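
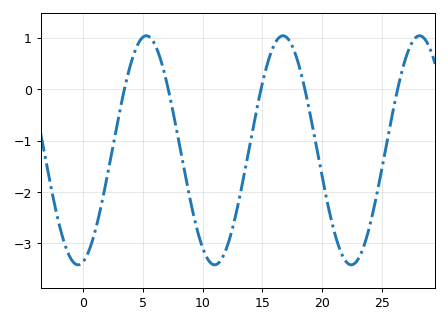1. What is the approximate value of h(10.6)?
-3.4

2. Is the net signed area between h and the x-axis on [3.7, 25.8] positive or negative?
negative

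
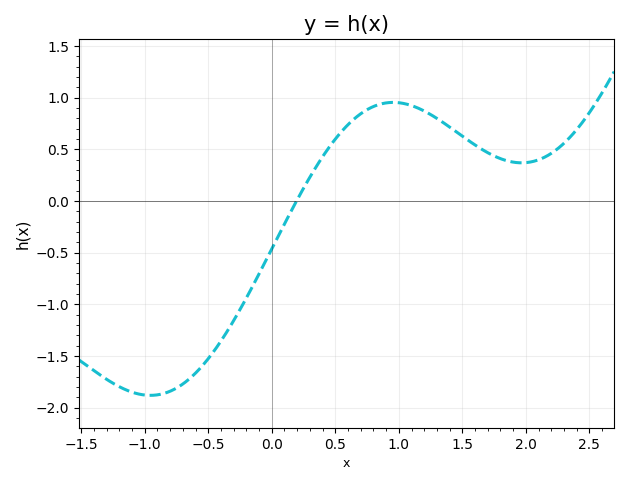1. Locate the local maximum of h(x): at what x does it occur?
0.955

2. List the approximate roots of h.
0.194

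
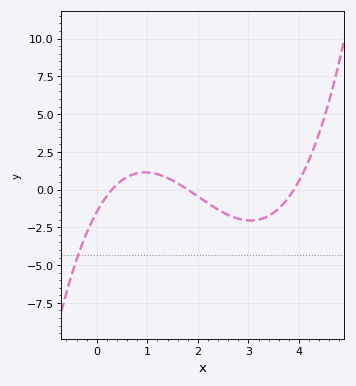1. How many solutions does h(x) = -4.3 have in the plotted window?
1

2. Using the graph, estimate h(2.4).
-1.5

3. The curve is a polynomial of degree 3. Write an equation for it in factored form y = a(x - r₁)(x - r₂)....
y = 0.7(x - 0.3)(x - 1.8)(x - 3.9)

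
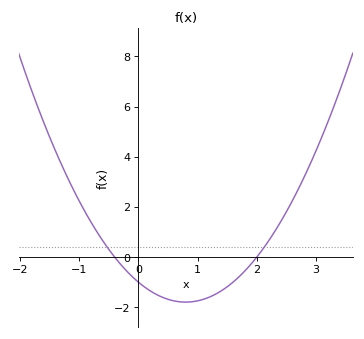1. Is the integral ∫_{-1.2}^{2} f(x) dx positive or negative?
negative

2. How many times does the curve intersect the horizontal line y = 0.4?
2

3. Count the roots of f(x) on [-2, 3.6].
2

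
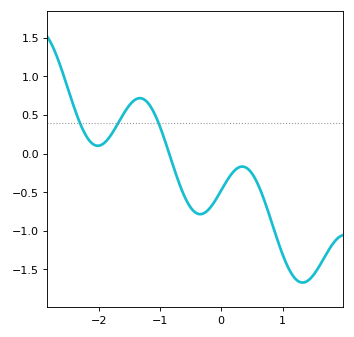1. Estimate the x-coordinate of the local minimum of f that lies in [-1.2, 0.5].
-0.344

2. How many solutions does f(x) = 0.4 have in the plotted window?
3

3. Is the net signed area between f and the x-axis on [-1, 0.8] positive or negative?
negative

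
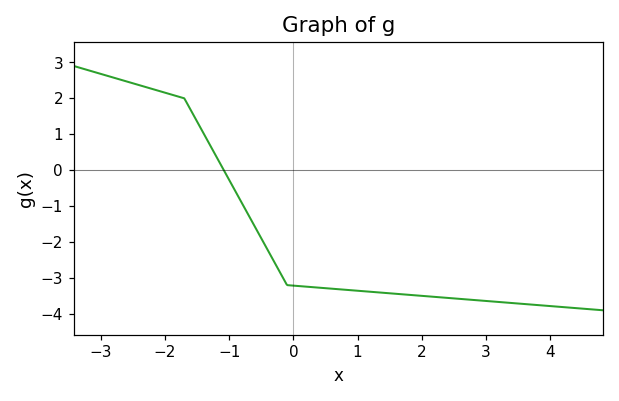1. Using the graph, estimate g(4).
-3.78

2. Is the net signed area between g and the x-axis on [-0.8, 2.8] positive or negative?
negative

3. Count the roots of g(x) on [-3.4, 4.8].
1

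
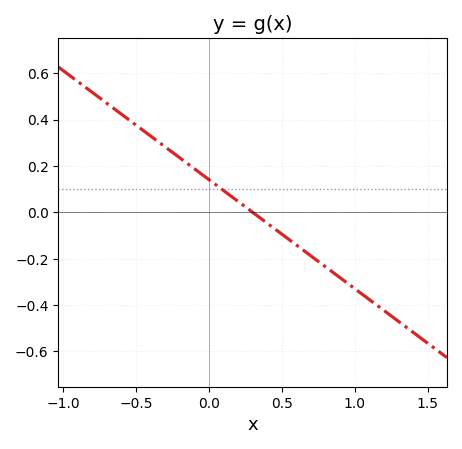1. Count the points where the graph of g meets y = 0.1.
1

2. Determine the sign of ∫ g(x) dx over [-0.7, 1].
positive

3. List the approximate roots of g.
0.3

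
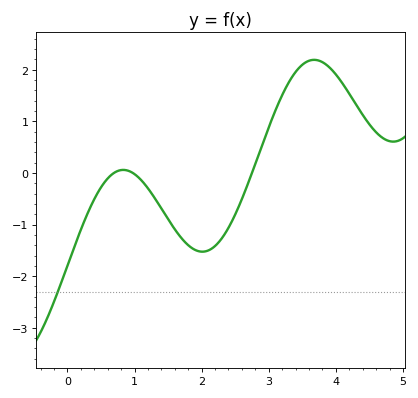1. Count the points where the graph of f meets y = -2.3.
1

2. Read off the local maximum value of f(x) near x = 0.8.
0.058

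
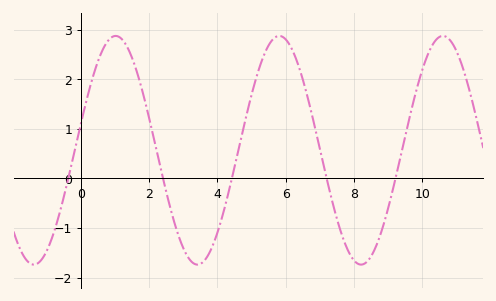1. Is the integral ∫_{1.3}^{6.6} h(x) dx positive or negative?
positive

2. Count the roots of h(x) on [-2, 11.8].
5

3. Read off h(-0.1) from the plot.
0.821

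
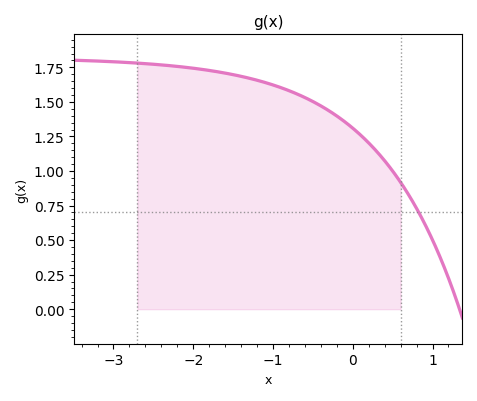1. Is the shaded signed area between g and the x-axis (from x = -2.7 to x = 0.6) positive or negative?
positive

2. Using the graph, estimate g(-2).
1.74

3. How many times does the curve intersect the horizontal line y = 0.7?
1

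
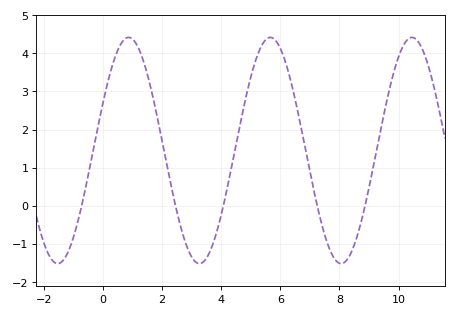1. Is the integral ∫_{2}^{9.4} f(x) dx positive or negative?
positive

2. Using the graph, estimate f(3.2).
-1.51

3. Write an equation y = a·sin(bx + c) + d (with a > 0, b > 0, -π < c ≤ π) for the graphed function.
y = 2.97sin(1.31x + 0.44) + 1.45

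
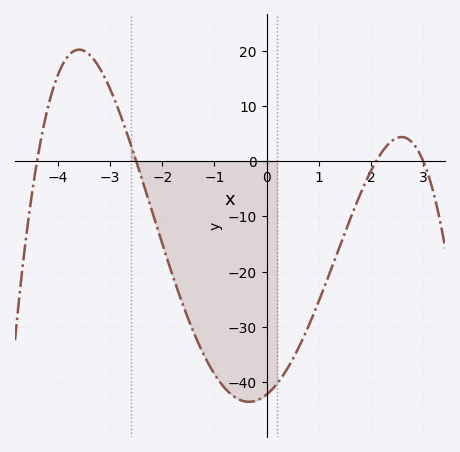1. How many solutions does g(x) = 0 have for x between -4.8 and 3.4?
4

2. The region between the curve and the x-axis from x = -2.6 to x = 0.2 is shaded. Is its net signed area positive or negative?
negative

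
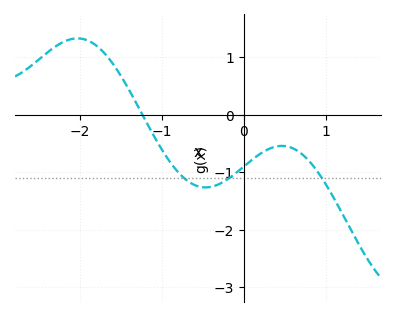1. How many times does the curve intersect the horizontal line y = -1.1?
3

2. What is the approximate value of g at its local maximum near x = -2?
1.33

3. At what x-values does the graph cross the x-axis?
-1.23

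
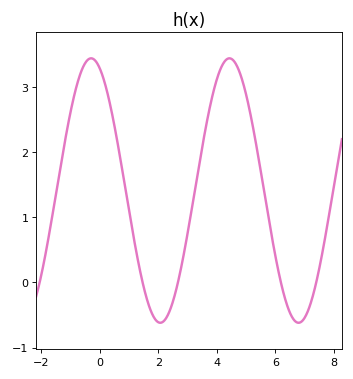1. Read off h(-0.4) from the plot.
3.4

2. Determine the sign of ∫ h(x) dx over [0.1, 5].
positive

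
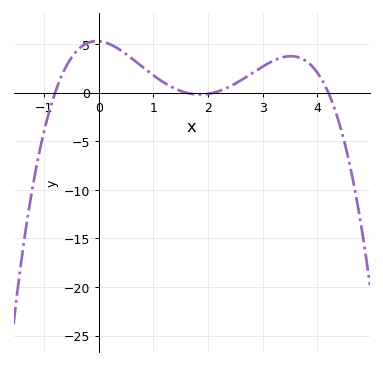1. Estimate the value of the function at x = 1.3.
0.687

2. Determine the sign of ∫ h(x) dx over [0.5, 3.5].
positive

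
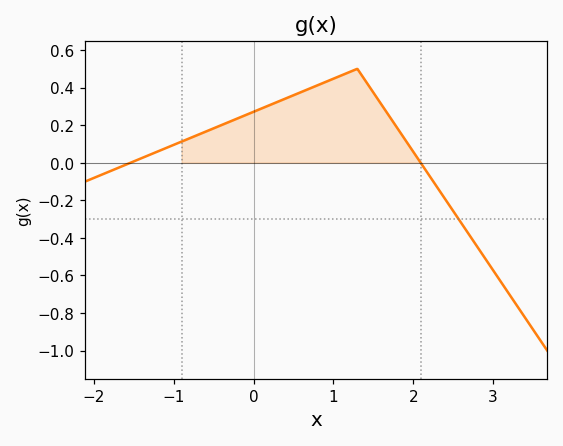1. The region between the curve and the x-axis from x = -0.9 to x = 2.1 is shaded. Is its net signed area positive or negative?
positive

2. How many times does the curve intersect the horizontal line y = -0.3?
1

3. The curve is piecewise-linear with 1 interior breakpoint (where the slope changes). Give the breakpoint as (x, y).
(1.3, 0.5)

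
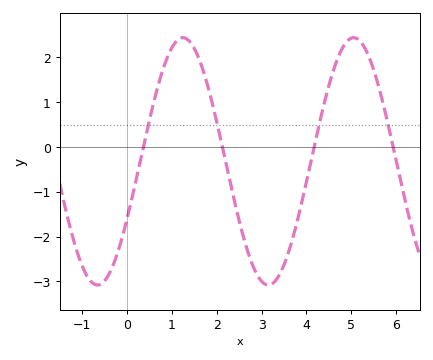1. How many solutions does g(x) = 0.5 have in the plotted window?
4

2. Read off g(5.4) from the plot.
2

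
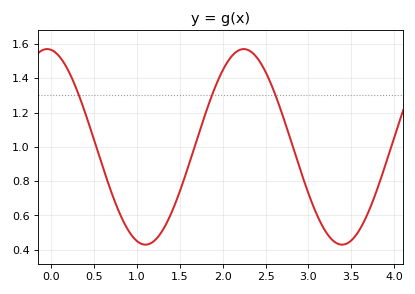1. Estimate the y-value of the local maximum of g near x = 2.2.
1.57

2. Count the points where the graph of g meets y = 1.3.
3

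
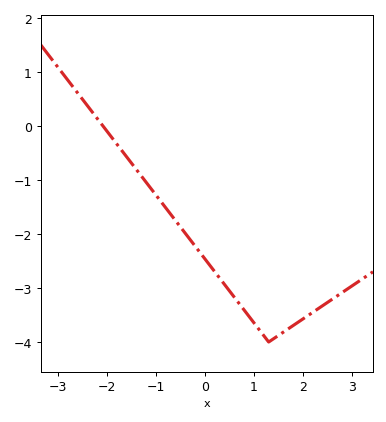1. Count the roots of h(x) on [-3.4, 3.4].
1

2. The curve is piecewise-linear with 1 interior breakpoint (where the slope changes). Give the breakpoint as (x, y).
(1.3, -4)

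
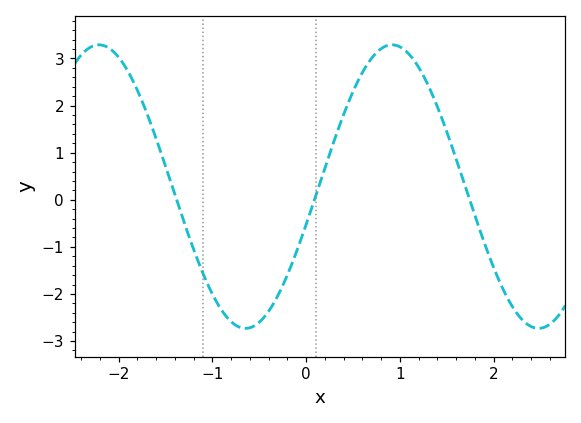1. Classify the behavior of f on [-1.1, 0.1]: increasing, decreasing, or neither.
neither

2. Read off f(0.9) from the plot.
3.3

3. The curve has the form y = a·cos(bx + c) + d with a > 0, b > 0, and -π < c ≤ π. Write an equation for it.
y = 3.01cos(2x - 1.8) + 0.28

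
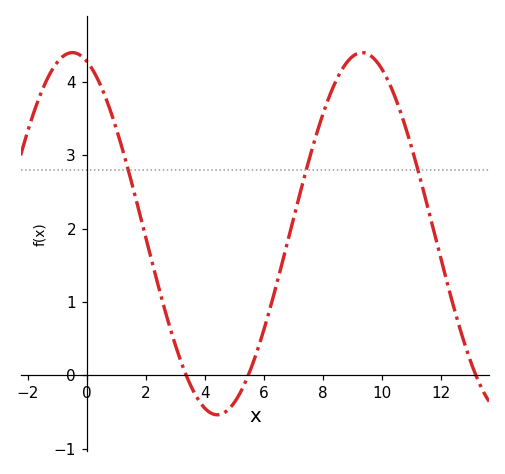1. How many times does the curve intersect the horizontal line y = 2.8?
3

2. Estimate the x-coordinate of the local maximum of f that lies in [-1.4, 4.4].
-0.485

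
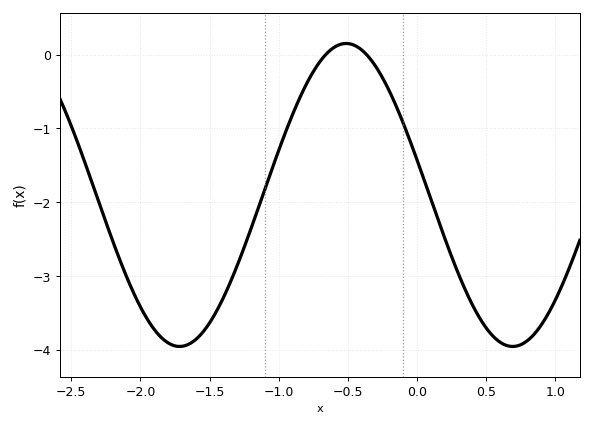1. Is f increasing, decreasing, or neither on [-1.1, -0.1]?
neither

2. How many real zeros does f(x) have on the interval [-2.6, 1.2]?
2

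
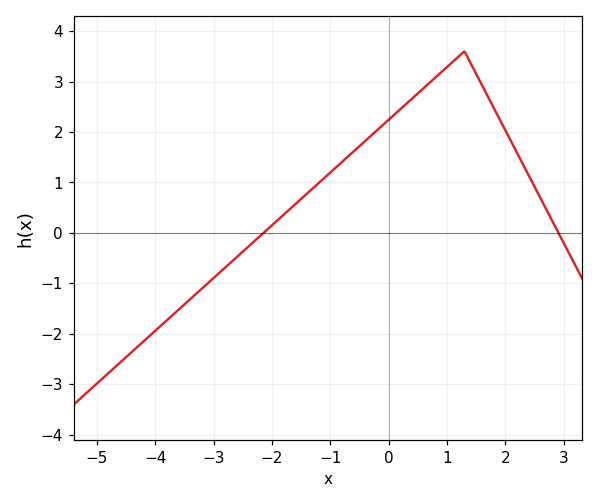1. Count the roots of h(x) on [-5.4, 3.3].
2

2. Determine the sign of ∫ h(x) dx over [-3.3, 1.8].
positive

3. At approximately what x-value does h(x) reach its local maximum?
1.3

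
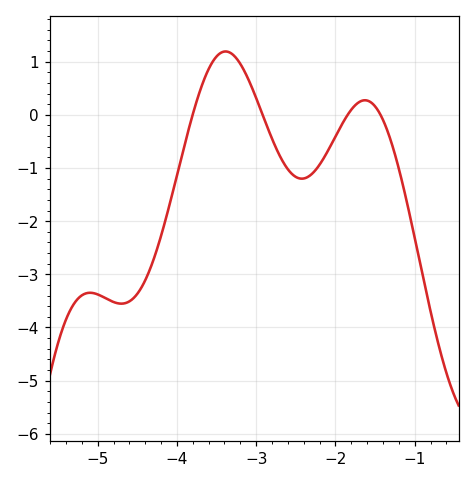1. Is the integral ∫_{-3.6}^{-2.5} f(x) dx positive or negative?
positive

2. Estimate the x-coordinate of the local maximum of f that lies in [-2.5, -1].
-1.63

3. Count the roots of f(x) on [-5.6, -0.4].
4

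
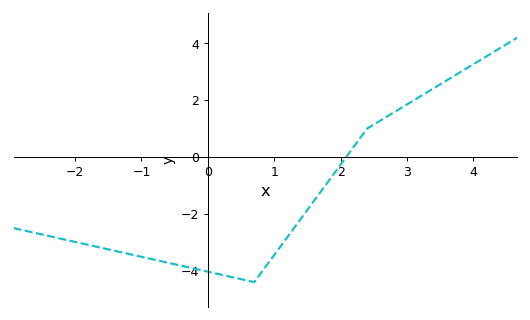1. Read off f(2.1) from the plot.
0.047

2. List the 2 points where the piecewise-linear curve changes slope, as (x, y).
(0.7, -4.4); (2.4, 1)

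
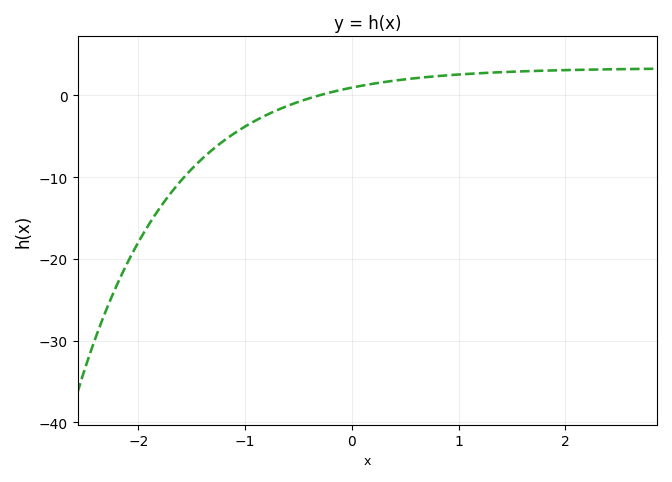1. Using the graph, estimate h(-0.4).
-0.357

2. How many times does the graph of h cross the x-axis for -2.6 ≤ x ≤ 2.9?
1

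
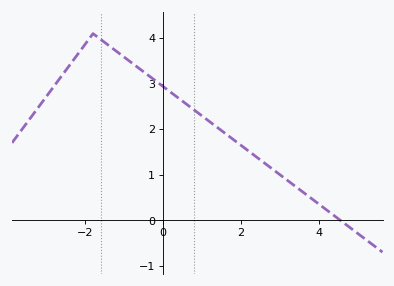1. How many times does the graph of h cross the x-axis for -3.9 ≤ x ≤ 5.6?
1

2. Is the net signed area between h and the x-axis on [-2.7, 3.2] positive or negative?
positive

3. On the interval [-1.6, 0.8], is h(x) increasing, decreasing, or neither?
decreasing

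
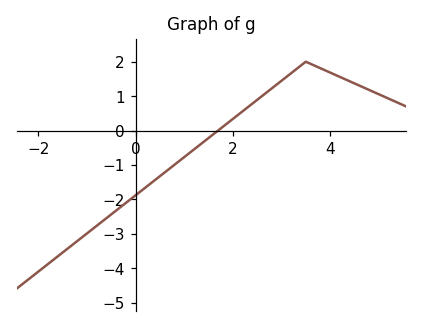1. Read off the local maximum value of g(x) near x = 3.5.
2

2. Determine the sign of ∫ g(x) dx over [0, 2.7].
negative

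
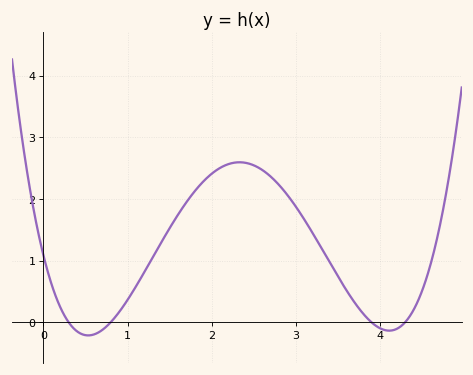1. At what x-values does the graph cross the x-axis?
0.3, 0.8, 3.9, 4.3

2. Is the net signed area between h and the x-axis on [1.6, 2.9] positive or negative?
positive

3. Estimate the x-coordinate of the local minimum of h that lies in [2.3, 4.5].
4.11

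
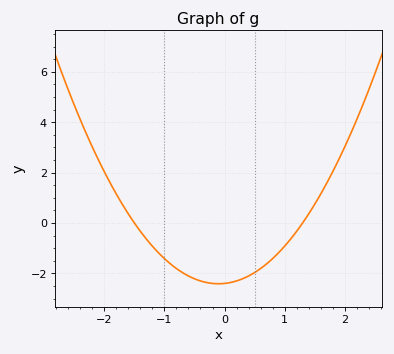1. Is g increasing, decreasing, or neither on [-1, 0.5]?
neither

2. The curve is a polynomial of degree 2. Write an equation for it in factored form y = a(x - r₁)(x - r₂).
y = 1.23(x + 1.5)(x - 1.3)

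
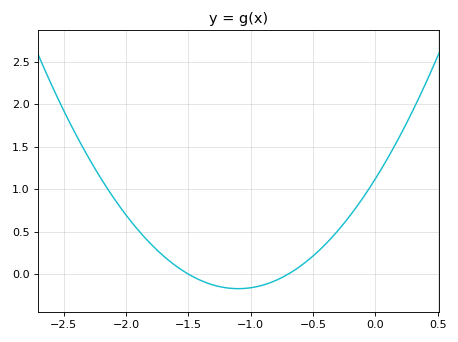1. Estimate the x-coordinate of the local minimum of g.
-1.1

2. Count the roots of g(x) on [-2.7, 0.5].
2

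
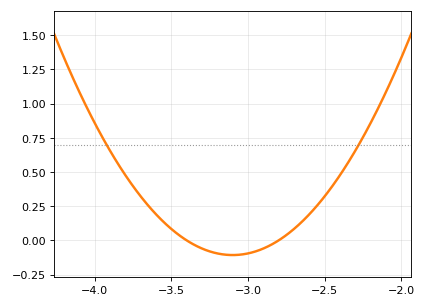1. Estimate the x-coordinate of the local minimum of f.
-3.1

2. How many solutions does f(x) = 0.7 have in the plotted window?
2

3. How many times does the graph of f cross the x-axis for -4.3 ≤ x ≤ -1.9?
2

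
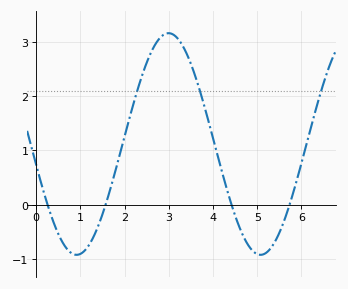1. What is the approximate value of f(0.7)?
-0.8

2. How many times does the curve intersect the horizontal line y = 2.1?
3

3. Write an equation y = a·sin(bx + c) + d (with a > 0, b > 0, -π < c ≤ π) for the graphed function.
y = 2.05sin(1.5x - 3) + 1.12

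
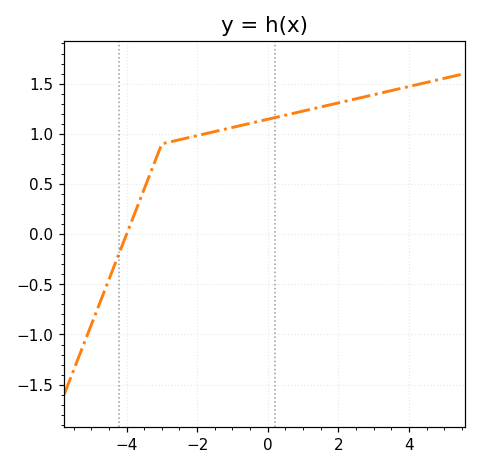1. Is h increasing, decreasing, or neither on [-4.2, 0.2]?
increasing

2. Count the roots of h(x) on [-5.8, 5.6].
1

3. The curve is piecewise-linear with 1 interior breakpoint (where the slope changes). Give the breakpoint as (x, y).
(-3, 0.9)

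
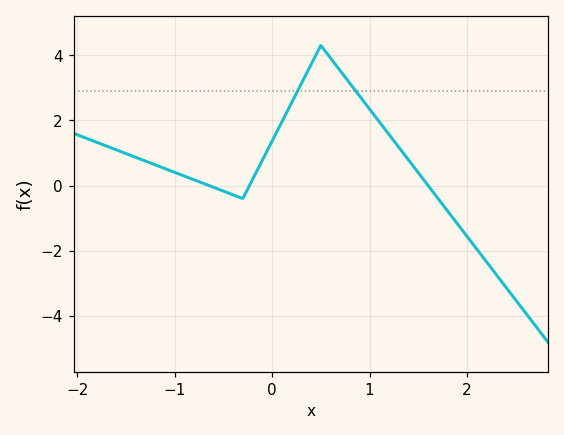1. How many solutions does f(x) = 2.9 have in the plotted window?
2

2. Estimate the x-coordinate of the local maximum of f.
0.499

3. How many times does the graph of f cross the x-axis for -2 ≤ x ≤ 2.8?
3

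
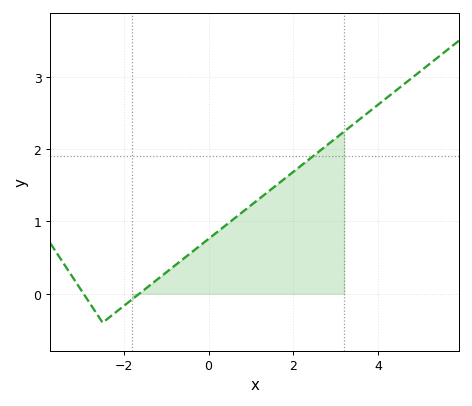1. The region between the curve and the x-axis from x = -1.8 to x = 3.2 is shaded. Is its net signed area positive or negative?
positive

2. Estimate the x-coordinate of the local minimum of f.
-2.5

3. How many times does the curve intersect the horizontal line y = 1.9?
1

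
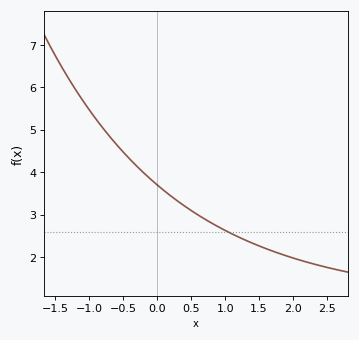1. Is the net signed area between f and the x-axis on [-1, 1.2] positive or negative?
positive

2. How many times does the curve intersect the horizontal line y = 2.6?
1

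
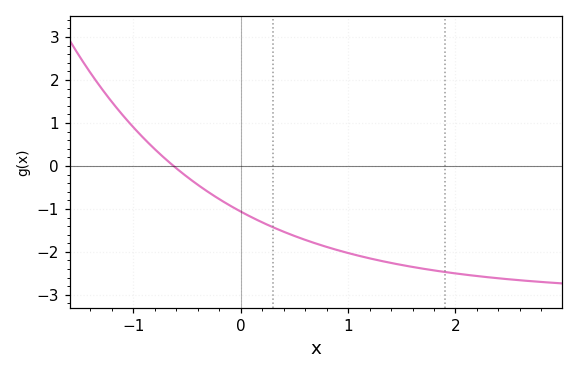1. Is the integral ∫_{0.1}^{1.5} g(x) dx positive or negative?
negative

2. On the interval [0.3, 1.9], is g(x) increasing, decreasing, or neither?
decreasing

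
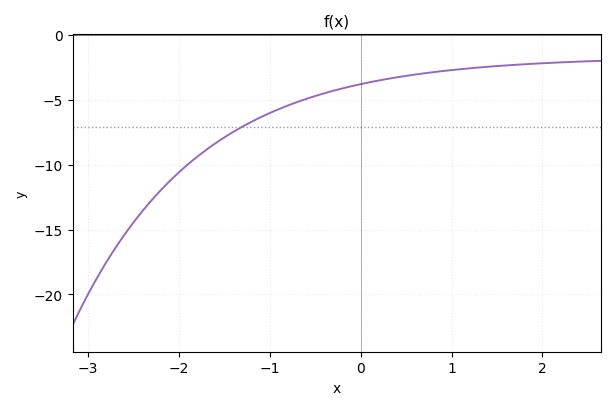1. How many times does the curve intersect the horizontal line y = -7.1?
1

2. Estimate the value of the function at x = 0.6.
-3.05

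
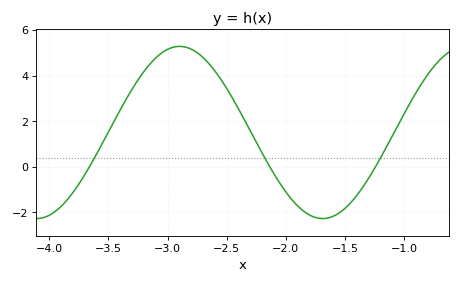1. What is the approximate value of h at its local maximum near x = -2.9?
5.2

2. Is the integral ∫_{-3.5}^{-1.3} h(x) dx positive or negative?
positive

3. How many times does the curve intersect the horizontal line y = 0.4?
3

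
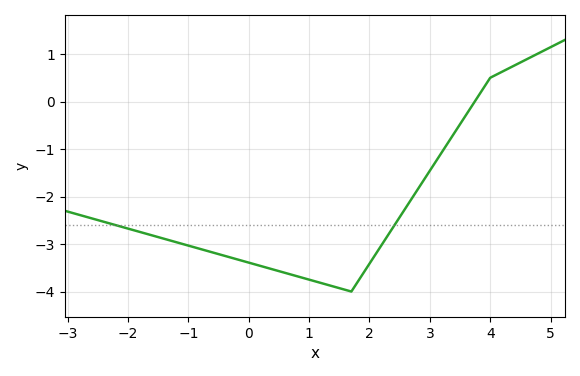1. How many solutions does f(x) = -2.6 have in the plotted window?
2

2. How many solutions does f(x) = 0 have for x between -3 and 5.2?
1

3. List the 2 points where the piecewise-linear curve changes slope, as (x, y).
(1.7, -4); (4, 0.5)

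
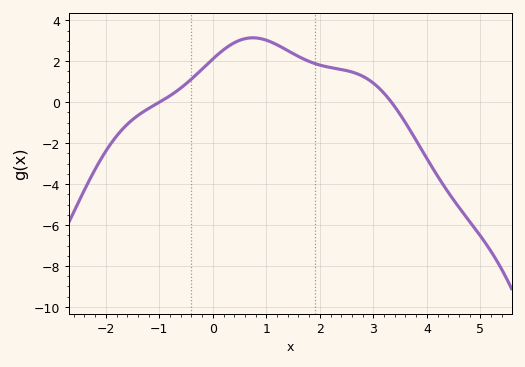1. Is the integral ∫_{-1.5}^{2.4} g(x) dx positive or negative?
positive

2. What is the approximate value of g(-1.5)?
-0.849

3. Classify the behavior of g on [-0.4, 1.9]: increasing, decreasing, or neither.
neither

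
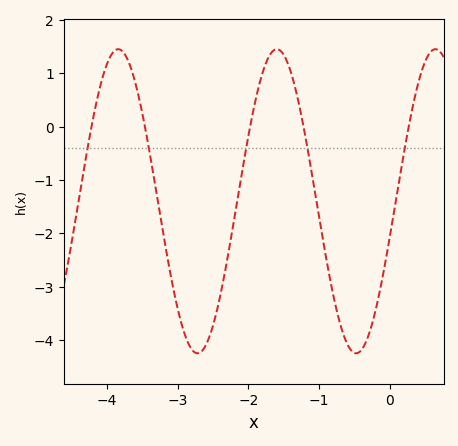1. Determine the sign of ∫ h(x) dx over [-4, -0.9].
negative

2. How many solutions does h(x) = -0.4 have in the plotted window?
5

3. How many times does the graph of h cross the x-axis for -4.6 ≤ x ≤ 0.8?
5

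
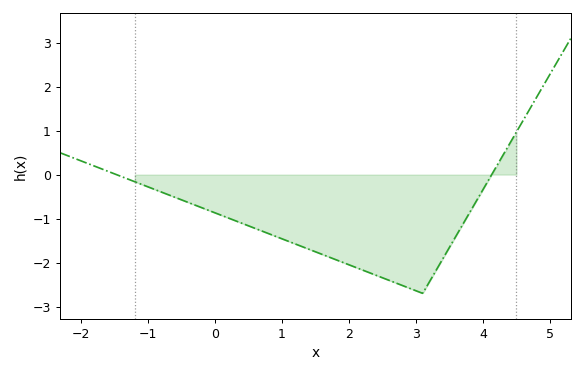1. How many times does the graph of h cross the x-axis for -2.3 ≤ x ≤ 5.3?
2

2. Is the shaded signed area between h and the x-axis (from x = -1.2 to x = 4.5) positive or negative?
negative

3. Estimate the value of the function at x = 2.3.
-2.2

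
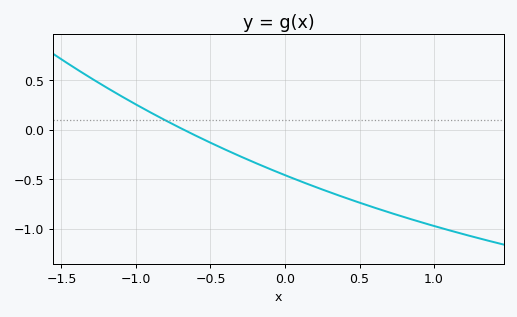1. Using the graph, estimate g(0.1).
-0.5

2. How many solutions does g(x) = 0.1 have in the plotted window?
1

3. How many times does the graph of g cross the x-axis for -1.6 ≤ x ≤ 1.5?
1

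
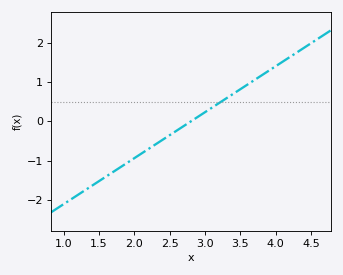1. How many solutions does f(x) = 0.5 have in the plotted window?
1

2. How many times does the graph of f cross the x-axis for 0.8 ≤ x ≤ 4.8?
1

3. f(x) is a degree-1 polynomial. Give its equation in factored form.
y = 1.17(x - 2.8)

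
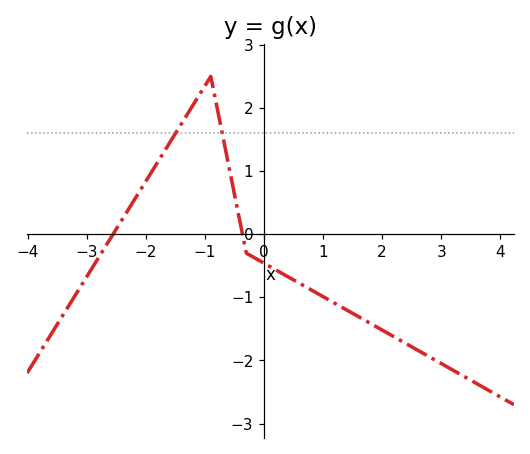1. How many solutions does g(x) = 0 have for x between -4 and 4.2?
2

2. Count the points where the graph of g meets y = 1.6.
2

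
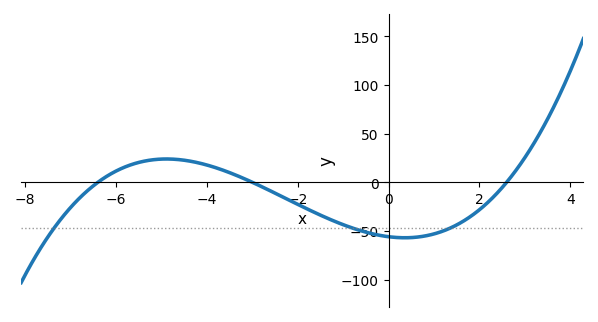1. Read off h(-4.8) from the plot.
23.9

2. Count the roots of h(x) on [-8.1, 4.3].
3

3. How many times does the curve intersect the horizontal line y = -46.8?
3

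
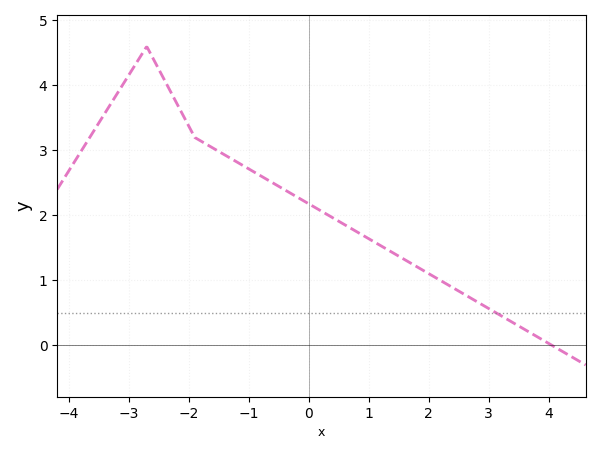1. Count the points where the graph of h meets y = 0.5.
1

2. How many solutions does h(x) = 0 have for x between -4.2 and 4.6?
1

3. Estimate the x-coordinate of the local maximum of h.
-2.7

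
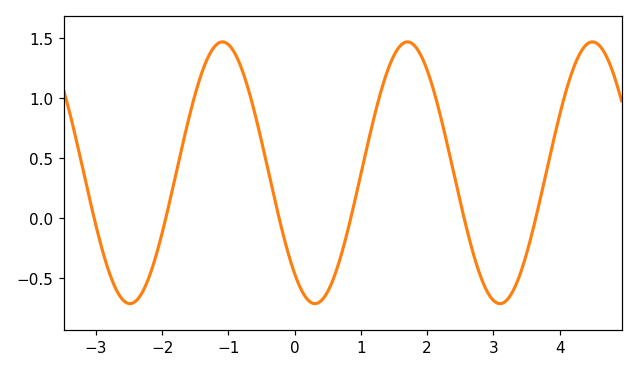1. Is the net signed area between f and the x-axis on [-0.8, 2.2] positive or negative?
positive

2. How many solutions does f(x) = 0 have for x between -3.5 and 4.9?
6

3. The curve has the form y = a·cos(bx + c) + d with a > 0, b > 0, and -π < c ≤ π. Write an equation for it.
y = 1.09cos(2.25x + 2.45) + 0.38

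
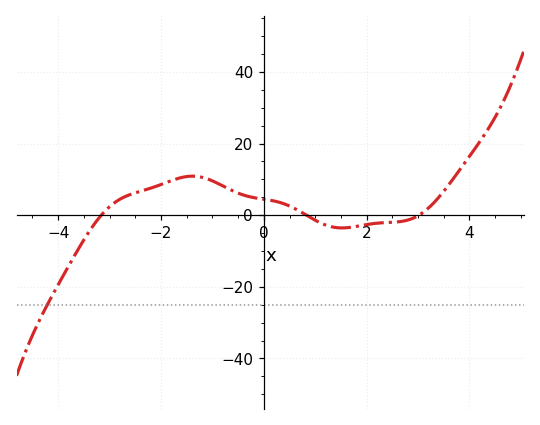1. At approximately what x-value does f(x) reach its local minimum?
1.52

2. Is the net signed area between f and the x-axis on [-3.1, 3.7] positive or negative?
positive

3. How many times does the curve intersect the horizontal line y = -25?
1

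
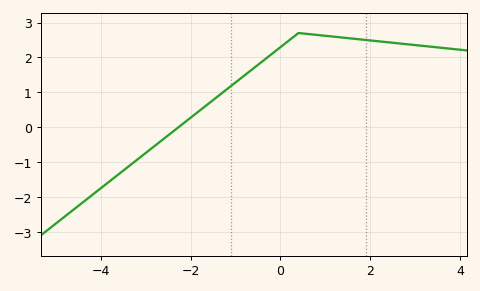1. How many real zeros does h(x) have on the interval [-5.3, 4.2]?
1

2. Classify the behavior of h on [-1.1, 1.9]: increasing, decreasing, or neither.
neither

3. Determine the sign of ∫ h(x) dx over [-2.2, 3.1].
positive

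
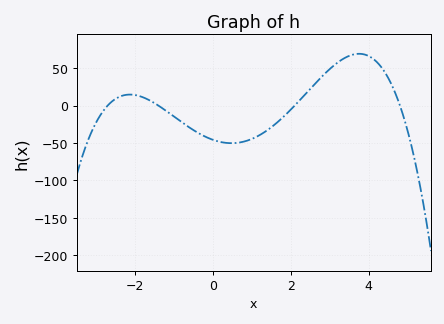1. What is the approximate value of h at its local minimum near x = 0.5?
-50.2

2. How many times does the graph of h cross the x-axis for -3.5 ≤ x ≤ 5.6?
4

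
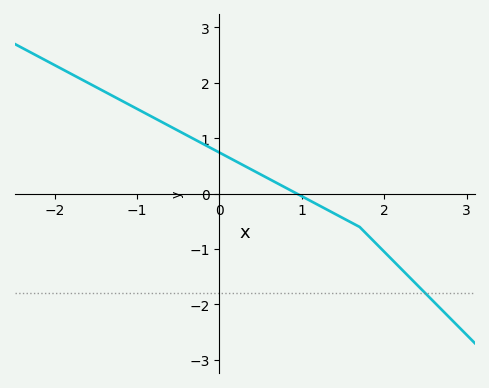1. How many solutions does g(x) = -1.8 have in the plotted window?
1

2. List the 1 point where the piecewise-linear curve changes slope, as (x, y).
(1.7, -0.6)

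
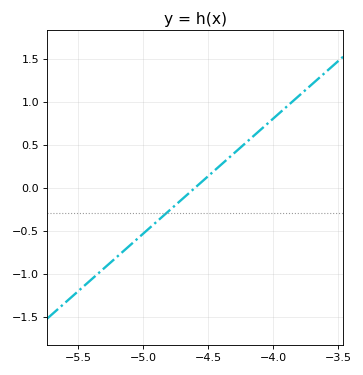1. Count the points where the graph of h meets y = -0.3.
1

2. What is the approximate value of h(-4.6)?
0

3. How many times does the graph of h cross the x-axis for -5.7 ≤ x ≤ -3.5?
1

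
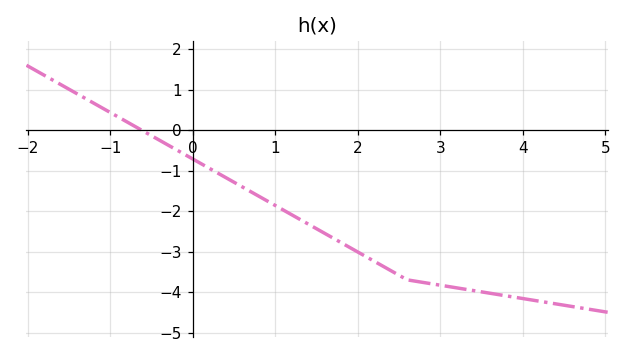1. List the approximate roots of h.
-0.6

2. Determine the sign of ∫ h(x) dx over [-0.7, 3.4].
negative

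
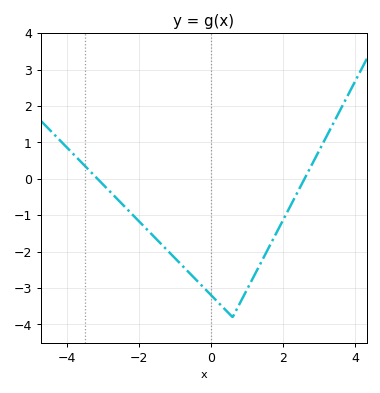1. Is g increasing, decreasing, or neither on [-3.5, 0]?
decreasing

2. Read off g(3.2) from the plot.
1.1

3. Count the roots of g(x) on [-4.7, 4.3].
2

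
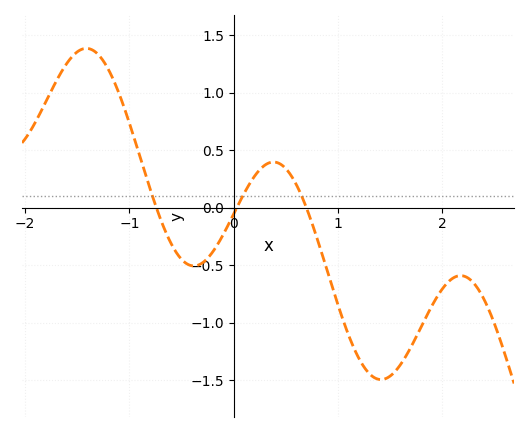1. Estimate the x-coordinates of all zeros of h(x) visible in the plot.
-0.742, 0.03, 0.697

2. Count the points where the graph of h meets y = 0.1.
3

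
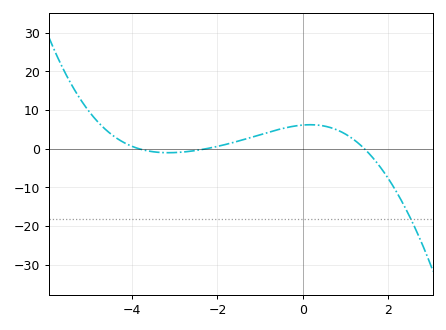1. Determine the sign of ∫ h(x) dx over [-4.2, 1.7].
positive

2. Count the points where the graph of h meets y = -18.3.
1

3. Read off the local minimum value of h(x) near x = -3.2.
-1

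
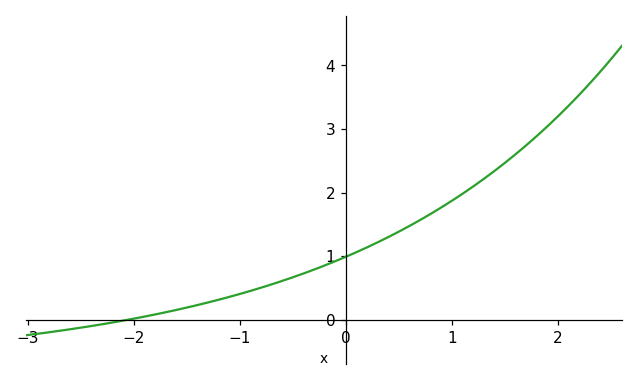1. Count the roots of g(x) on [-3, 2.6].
1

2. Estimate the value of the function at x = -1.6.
0.2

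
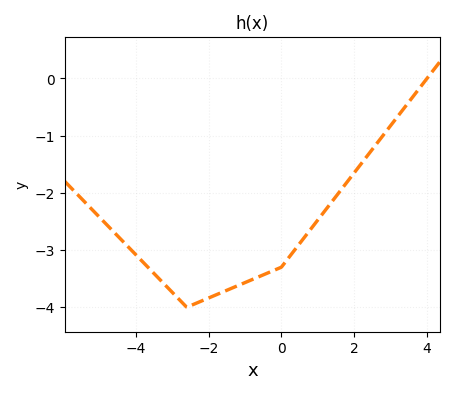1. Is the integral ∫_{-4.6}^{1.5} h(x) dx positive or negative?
negative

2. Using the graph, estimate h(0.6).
-2.8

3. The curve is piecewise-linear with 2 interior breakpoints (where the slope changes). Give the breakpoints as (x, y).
(-2.6, -4); (0, -3.3)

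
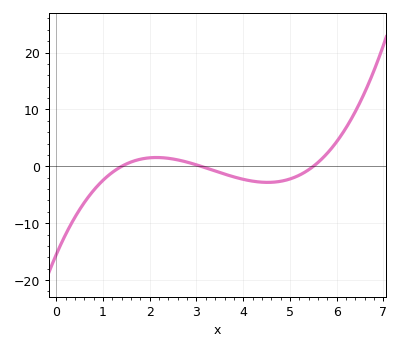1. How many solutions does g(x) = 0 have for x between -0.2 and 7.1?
3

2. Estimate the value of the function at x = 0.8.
-4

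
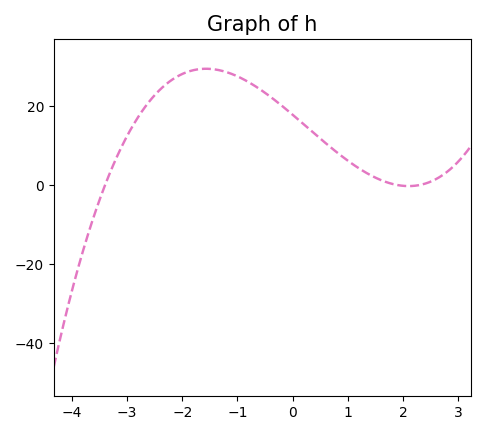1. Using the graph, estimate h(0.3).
14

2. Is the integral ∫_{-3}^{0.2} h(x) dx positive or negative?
positive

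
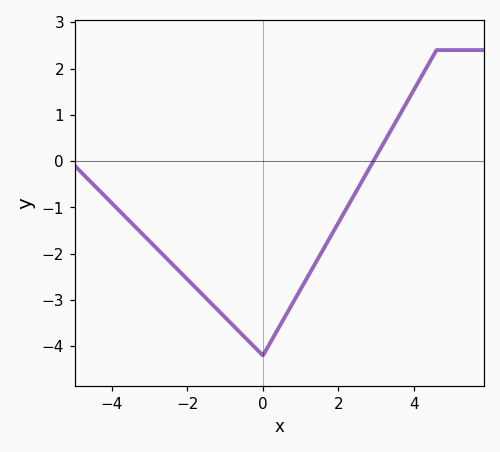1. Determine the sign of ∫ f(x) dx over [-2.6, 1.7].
negative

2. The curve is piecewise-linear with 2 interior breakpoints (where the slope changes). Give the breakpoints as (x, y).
(0, -4.2); (4.6, 2.4)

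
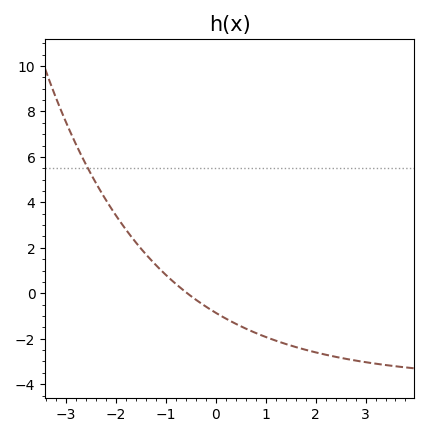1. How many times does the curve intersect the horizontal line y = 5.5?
1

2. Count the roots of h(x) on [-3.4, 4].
1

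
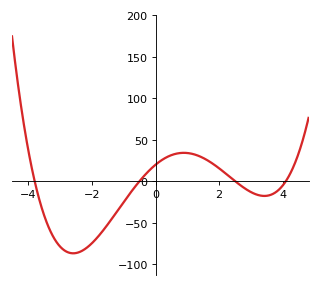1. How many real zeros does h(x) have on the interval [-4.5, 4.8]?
4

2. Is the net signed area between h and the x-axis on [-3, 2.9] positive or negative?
negative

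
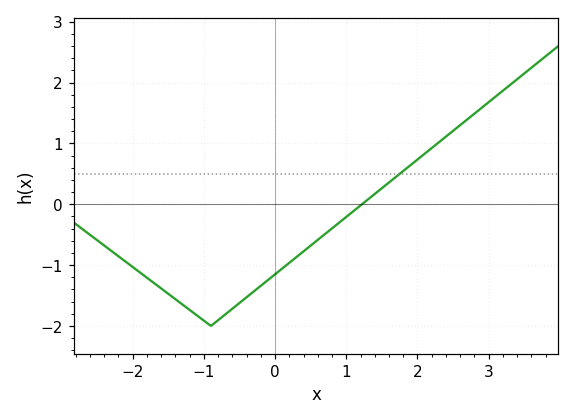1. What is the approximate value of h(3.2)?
1.87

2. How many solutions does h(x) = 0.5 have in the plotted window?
1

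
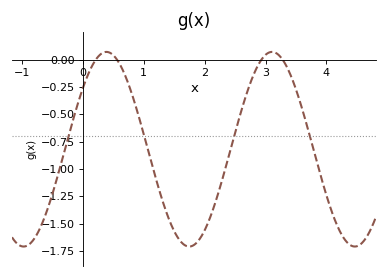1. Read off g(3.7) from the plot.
-0.645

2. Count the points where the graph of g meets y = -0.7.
4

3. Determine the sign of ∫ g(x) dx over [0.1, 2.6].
negative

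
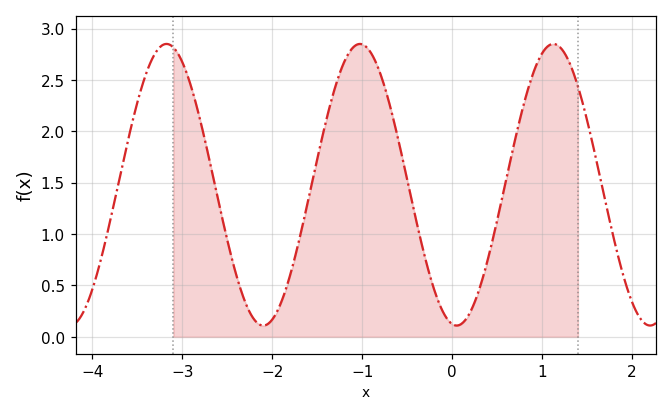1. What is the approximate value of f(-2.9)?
2.45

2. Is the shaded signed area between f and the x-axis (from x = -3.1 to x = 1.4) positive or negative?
positive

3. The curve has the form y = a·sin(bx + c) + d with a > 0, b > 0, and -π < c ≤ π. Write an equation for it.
y = 1.37sin(2.9x - 1.7) + 1.48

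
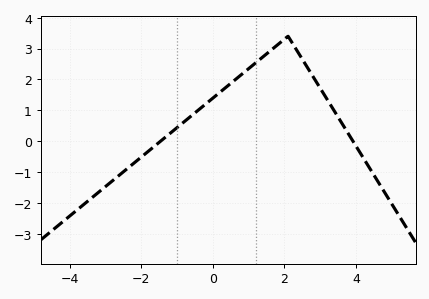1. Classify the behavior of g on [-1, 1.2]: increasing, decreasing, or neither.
increasing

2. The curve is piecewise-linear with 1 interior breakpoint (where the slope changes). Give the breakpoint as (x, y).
(2.1, 3.4)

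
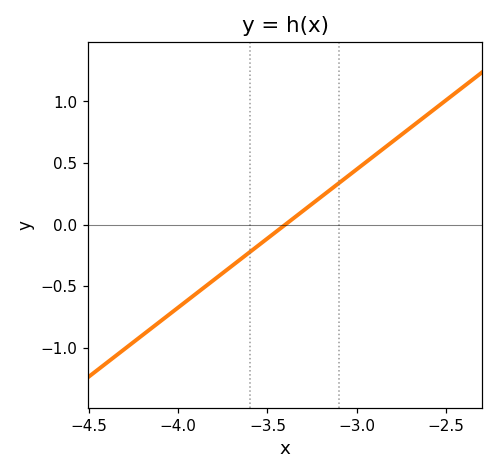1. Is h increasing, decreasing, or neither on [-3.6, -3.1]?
increasing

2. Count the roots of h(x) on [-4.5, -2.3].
1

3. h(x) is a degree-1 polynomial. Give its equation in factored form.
y = 1.12(x + 3.4)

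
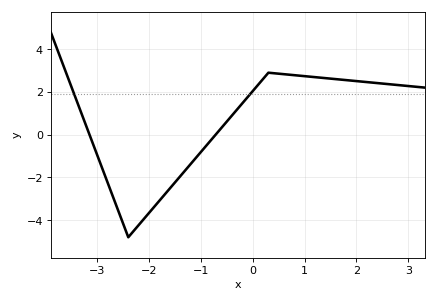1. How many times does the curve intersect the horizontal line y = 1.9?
2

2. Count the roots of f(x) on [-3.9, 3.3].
2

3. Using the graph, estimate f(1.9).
2.6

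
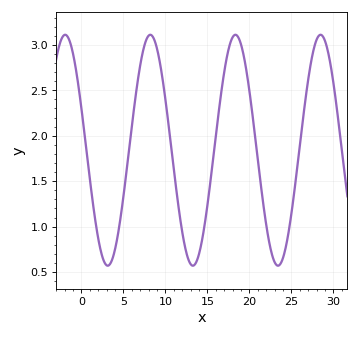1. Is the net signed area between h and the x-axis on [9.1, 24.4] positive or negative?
positive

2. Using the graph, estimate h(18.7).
3.08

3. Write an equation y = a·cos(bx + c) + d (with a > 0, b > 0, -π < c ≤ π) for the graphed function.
y = 1.27cos(0.62x + 1.2) + 1.84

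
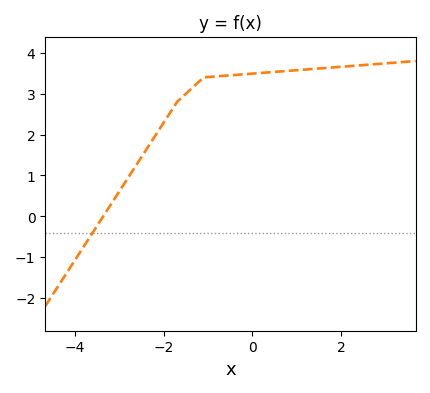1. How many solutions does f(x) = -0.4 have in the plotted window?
1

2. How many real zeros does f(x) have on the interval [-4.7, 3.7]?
1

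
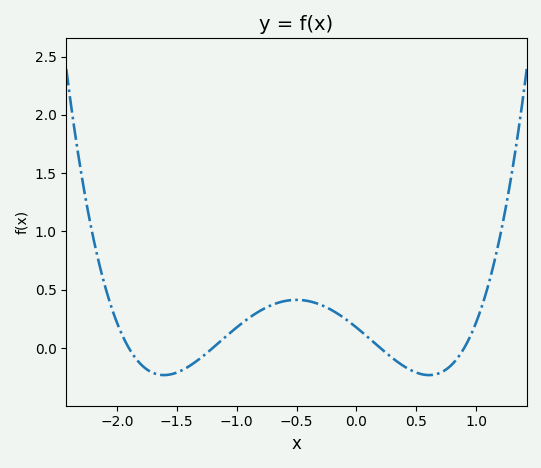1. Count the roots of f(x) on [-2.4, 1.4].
4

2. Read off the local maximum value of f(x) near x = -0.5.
0.413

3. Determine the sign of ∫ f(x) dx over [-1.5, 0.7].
positive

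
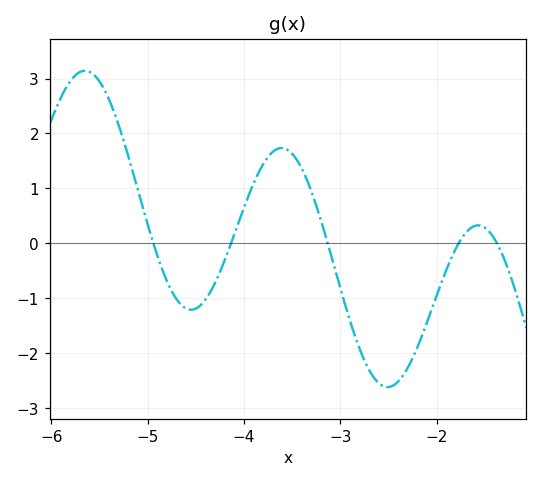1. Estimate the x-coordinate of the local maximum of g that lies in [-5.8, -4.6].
-5.7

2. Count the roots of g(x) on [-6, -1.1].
5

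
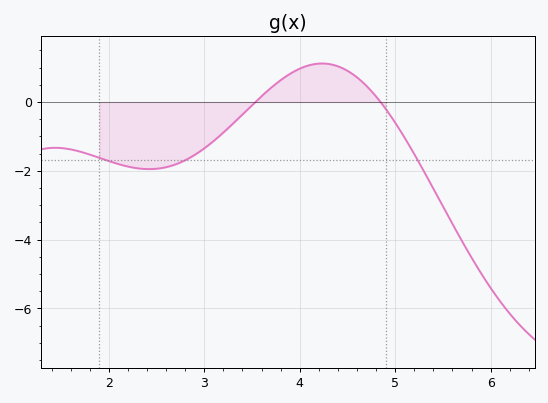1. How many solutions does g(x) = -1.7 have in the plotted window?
3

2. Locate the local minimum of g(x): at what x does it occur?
2.4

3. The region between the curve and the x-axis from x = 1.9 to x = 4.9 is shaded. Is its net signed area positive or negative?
negative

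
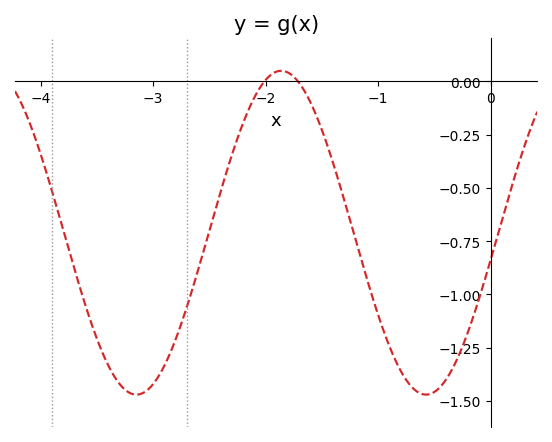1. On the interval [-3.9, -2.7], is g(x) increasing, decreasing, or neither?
neither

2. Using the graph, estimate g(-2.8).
-1.2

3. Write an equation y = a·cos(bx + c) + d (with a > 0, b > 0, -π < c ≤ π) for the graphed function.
y = 0.76cos(2.4x - 1.7) - 0.71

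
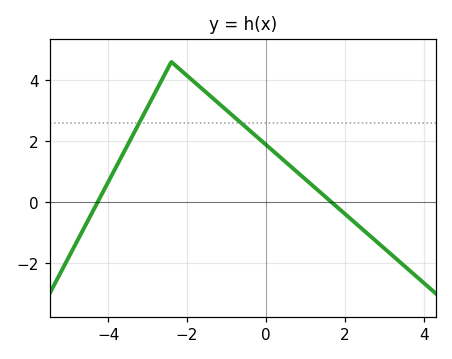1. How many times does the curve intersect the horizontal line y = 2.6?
2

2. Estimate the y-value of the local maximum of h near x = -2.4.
4.6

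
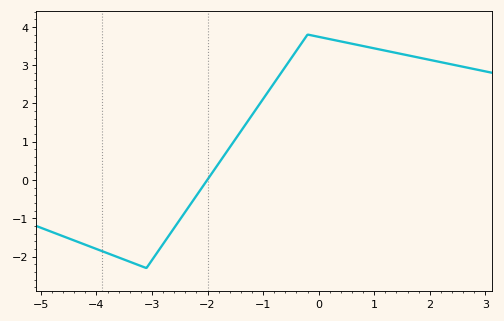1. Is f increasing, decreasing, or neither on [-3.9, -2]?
neither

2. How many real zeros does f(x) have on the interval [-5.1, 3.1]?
1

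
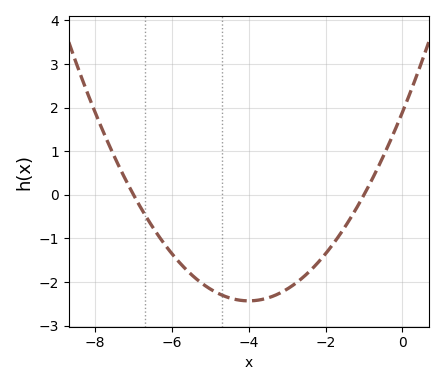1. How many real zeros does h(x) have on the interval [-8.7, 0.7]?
2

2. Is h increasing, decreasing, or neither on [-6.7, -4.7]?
decreasing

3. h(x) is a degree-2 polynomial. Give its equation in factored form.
y = 0.27(x + 7)(x + 1)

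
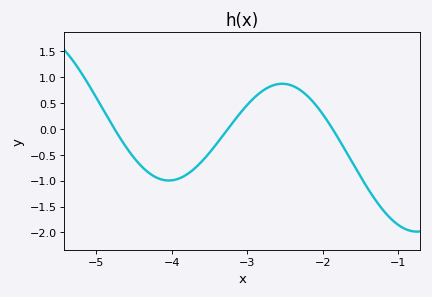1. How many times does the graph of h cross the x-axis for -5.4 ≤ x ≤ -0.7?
3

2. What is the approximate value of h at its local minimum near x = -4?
-1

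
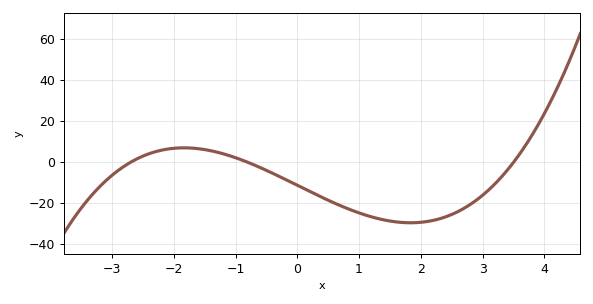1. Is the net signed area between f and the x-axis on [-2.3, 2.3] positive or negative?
negative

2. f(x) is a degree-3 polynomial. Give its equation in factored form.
y = 1.48(x + 2.7)(x + 0.8)(x - 3.5)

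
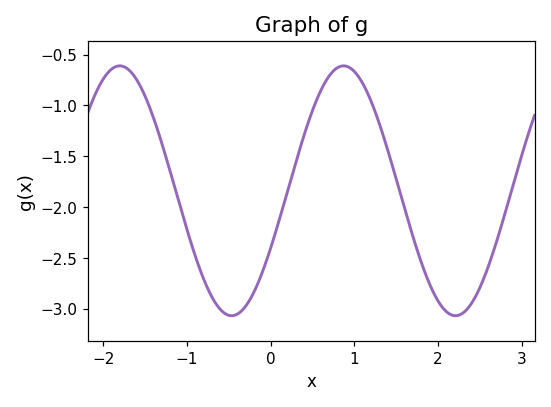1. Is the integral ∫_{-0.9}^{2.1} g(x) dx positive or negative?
negative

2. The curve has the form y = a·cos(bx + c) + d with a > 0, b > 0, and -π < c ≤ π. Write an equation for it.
y = 1.23cos(2.35x - 2.05) - 1.84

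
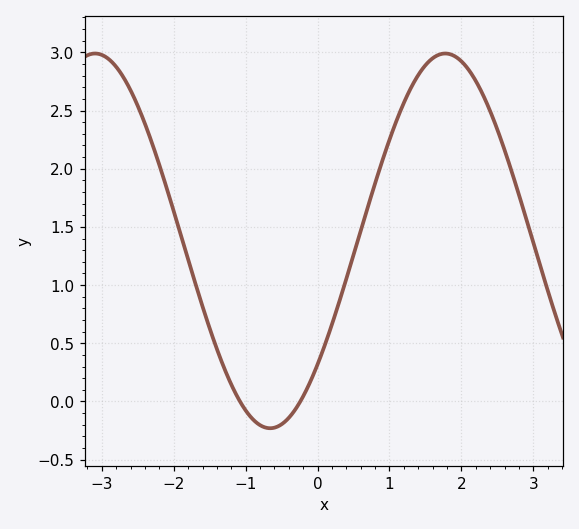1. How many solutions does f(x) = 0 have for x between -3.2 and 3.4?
2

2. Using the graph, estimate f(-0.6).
-0.225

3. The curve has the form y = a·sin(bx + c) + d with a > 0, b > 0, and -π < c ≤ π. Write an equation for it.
y = 1.61sin(1.29x - 0.72) + 1.38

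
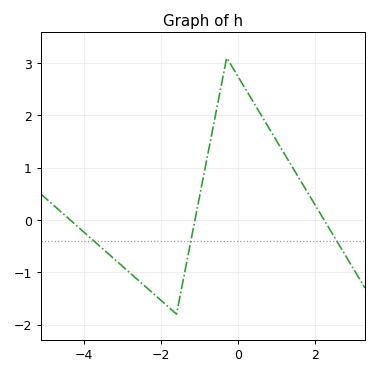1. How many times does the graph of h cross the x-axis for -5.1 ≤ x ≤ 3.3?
3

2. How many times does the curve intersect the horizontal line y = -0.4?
3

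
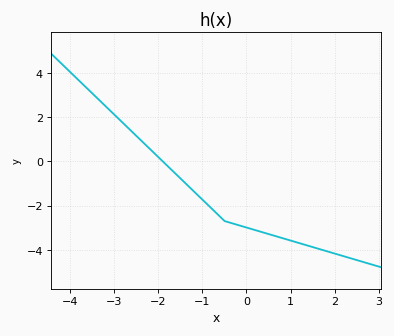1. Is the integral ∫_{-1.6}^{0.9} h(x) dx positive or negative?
negative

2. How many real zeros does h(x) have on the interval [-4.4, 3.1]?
1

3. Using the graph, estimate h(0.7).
-3.41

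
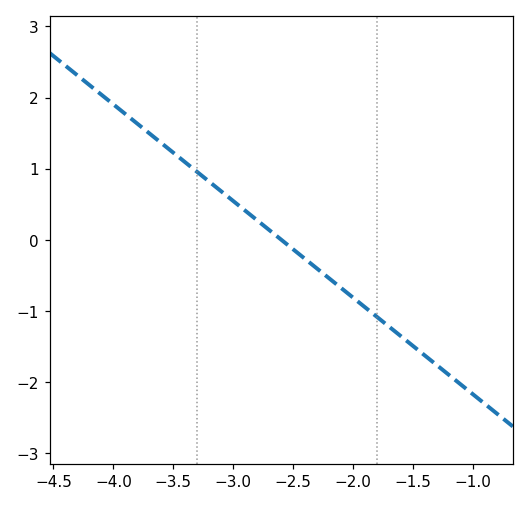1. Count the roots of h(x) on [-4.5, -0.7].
1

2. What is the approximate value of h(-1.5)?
-1.5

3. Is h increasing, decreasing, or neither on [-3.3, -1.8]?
decreasing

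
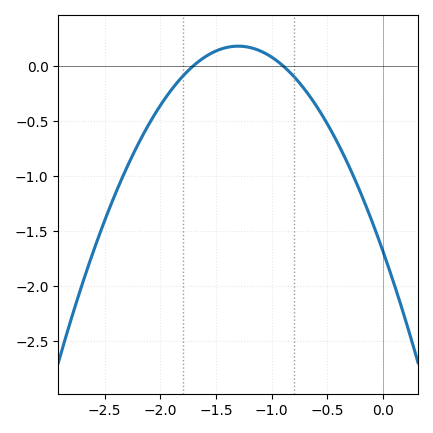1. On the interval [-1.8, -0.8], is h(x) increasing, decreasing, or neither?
neither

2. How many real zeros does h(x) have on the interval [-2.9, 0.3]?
2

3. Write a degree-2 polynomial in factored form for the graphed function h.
y = -1.1(x + 1.7)(x + 0.9)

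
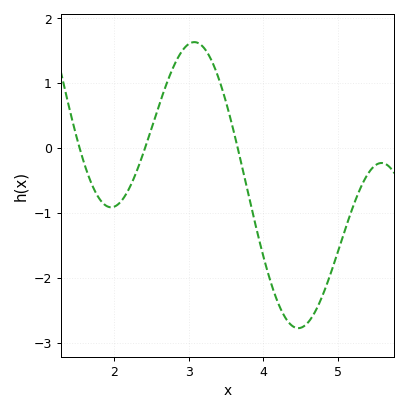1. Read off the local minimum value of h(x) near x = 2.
-0.911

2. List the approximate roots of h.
1.53, 2.41, 3.65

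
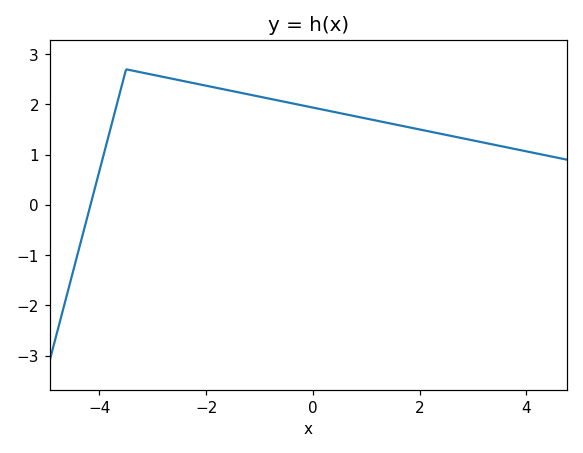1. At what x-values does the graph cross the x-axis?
-4.17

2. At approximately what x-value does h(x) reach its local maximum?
-3.5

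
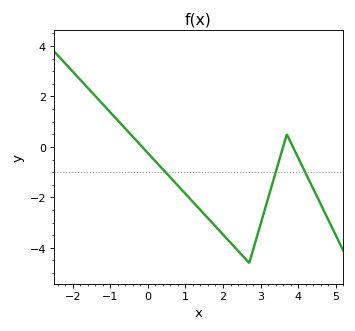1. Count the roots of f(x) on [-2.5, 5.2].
3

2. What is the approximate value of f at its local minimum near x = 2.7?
-4.6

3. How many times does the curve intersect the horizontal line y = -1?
3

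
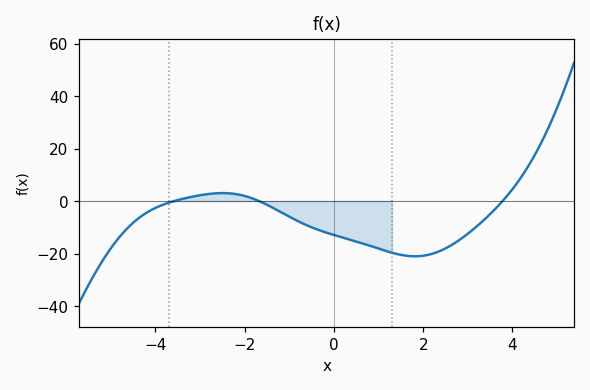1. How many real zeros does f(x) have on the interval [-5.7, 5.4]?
3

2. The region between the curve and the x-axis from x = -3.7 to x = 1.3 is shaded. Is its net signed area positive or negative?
negative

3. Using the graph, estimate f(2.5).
-18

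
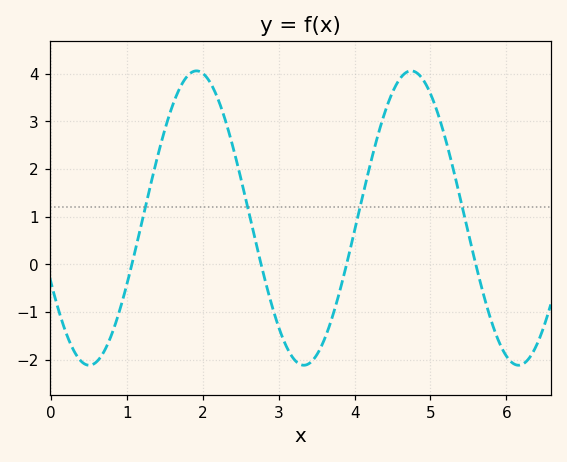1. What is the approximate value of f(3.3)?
-2.1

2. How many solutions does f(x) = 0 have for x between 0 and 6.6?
4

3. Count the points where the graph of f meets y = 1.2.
4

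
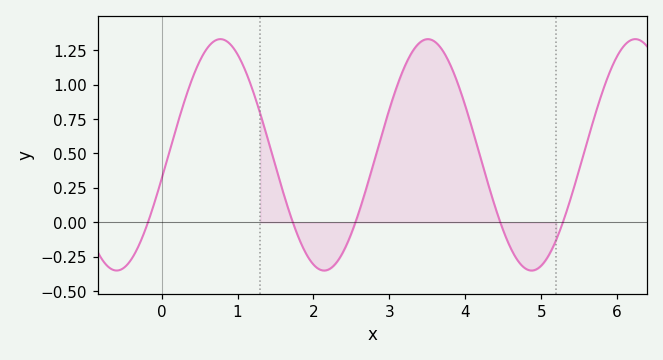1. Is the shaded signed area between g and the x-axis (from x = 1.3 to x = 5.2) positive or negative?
positive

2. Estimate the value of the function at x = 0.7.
1.32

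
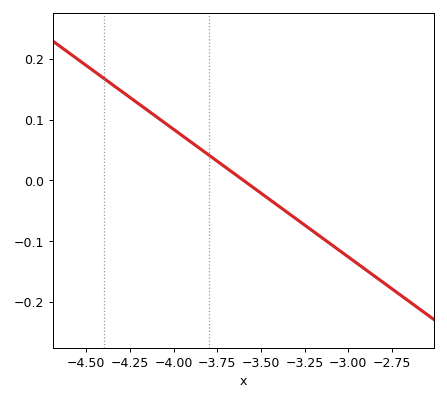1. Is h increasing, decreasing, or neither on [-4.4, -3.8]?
decreasing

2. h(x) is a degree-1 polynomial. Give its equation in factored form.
y = -0.21(x + 3.6)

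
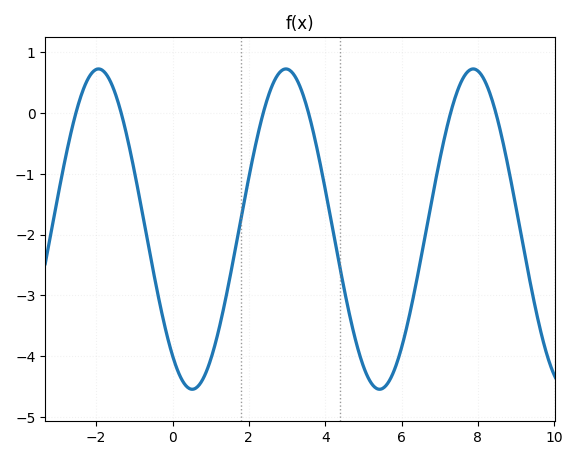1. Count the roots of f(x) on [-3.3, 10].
6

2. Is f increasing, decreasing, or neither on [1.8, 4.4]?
neither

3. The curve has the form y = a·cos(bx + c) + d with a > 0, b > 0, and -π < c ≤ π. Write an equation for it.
y = 2.63cos(1.28x + 2.48) - 1.91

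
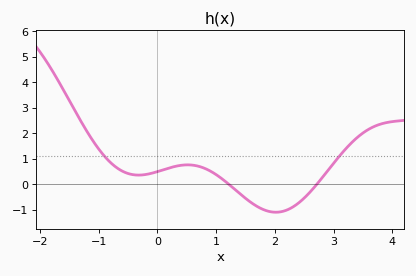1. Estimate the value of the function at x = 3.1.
1.1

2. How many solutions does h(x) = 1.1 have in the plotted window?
2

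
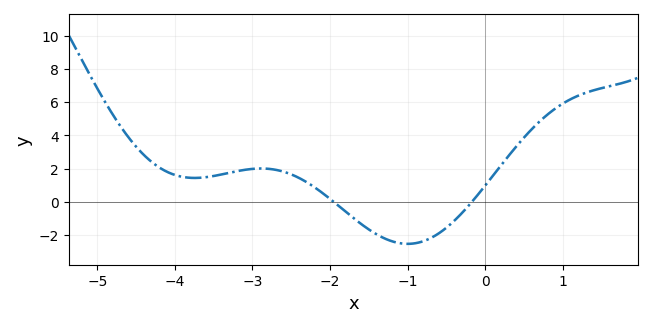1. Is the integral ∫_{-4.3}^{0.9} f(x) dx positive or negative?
positive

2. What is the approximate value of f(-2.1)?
0.548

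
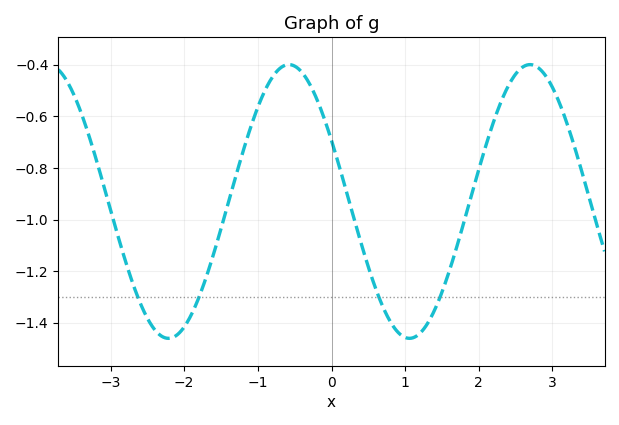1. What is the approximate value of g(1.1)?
-1.46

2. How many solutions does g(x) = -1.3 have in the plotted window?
4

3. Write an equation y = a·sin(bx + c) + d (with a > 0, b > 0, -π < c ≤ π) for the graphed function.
y = 0.53sin(1.9x + 2.7) - 0.93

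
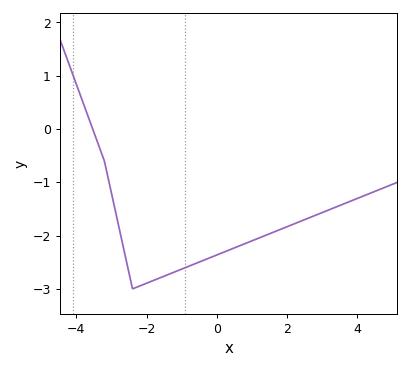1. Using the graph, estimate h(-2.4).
-3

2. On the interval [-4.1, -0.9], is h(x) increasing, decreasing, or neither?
neither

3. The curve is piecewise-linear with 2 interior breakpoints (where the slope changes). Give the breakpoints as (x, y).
(-3.2, -0.6); (-2.4, -3)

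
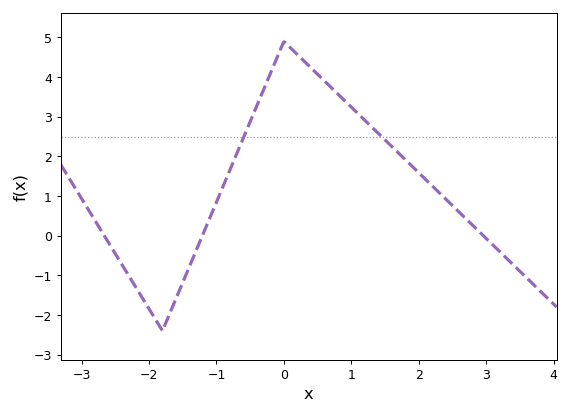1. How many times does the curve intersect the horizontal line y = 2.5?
2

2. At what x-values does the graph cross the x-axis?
-2.66, -1.21, 2.96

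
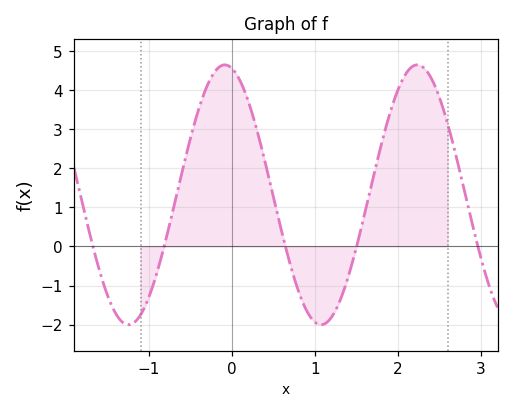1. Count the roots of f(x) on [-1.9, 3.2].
5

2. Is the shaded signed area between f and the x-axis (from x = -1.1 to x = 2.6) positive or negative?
positive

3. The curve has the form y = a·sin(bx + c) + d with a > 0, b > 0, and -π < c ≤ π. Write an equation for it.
y = 3.32sin(2.71x + 1.8) + 1.32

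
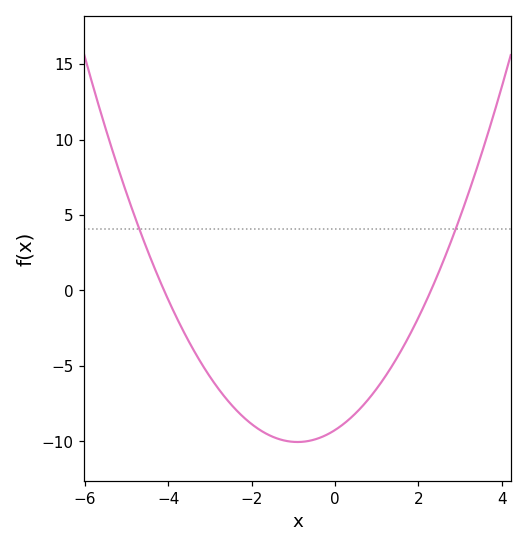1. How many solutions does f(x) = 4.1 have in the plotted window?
2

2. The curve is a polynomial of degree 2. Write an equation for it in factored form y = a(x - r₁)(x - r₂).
y = 0.98(x + 4.1)(x - 2.3)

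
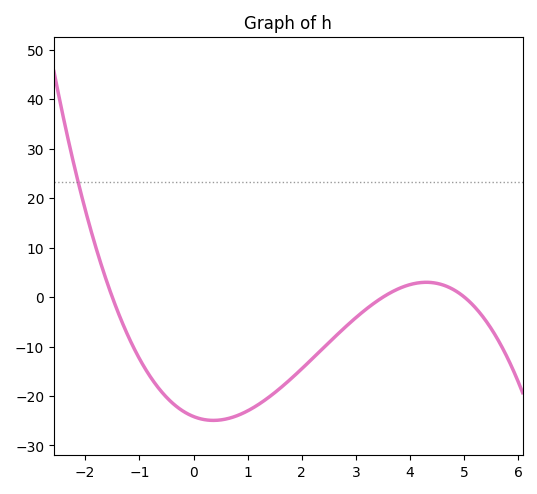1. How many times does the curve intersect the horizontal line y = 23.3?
1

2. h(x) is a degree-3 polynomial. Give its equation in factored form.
y = -0.92(x + 1.5)(x - 3.5)(x - 5)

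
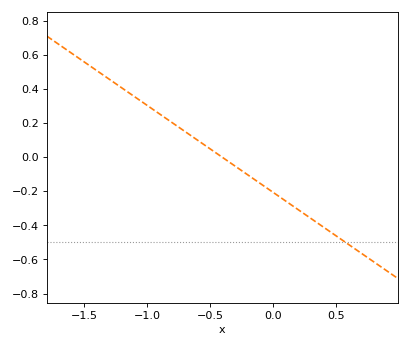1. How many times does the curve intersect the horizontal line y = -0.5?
1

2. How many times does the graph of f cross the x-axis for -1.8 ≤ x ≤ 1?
1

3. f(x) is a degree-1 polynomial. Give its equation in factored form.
y = -0.51(x + 0.4)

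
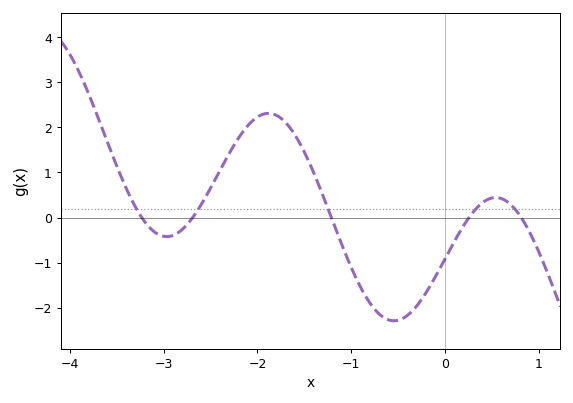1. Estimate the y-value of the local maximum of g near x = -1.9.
2.31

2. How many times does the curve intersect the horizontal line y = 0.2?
5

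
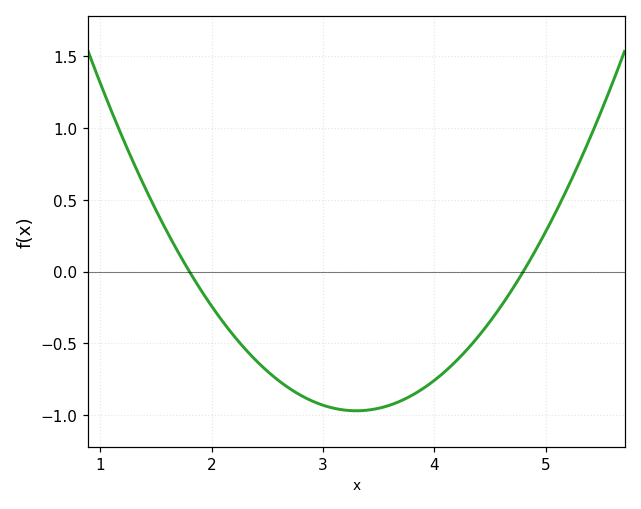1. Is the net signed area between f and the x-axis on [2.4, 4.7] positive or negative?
negative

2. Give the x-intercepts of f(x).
1.8, 4.8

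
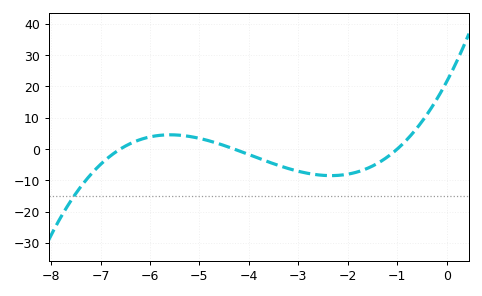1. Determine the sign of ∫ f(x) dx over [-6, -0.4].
negative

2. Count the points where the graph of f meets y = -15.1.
1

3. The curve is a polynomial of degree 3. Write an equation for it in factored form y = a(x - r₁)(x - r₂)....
y = 0.76(x + 6.6)(x + 4.3)(x + 1)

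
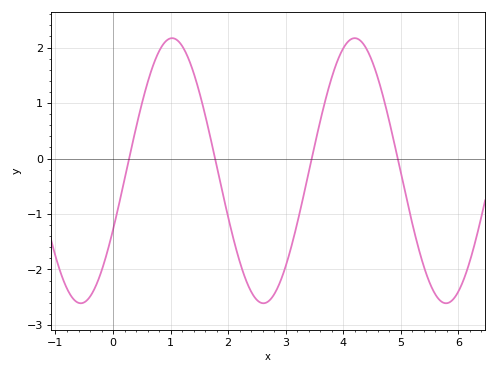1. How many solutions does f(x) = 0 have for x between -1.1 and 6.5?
4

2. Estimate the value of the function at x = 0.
-1.3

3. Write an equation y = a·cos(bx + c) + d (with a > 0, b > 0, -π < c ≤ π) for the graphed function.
y = 2.39cos(2x - 2) - 0.22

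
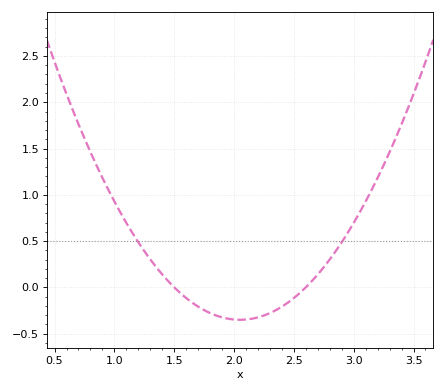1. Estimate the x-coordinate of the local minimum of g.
2.05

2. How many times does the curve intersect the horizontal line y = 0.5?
2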